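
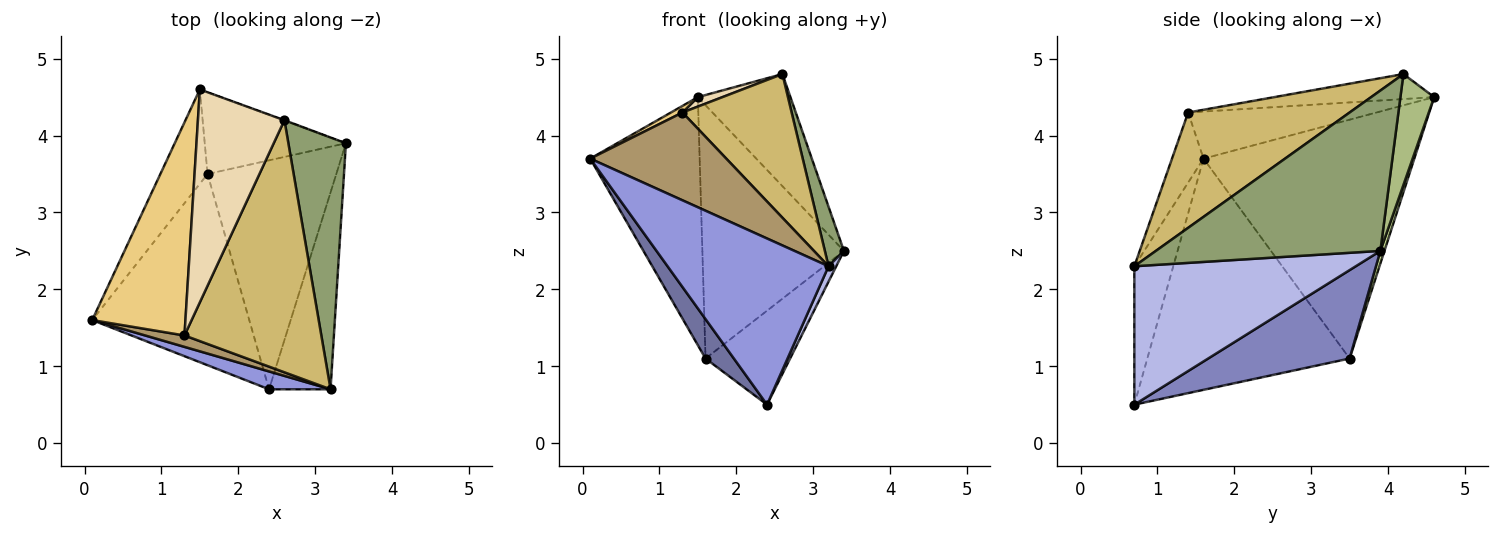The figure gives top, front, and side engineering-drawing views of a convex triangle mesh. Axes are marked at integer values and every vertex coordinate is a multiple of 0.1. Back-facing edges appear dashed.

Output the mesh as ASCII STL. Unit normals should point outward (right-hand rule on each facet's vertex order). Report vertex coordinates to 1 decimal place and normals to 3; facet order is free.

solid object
 facet normal -0.822 -0.115 -0.558
  outer loop
   vertex 1.6 3.5 1.1
   vertex 2.4 0.7 0.5
   vertex 0.1 1.6 3.7
  endloop
 endfacet
 facet normal 0.536 0.321 -0.781
  outer loop
   vertex 1.6 3.5 1.1
   vertex 3.4 3.9 2.5
   vertex 2.4 0.7 0.5
  endloop
 endfacet
 facet normal -0.234 -0.967 0.104
  outer loop
   vertex 3.2 0.7 2.3
   vertex 0.1 1.6 3.7
   vertex 2.4 0.7 0.5
  endloop
 endfacet
 facet normal 0.913 -0.032 -0.406
  outer loop
   vertex 3.2 0.7 2.3
   vertex 2.4 0.7 0.5
   vertex 3.4 3.9 2.5
  endloop
 endfacet
 facet normal 0.938 -0.080 0.337
  outer loop
   vertex 3.2 0.7 2.3
   vertex 3.4 3.9 2.5
   vertex 2.6 4.2 4.8
  endloop
 endfacet
 facet normal 0.343 0.939 -0.003
  outer loop
   vertex 1.5 4.6 4.5
   vertex 2.6 4.2 4.8
   vertex 3.4 3.9 2.5
  endloop
 endfacet
 facet normal 0.027 0.951 -0.307
  outer loop
   vertex 1.5 4.6 4.5
   vertex 3.4 3.9 2.5
   vertex 1.6 3.5 1.1
  endloop
 endfacet
 facet normal -0.874 0.454 -0.173
  outer loop
   vertex 1.5 4.6 4.5
   vertex 1.6 3.5 1.1
   vertex 0.1 1.6 3.7
  endloop
 endfacet
 facet normal -0.224 -0.966 0.126
  outer loop
   vertex 1.3 1.4 4.3
   vertex 0.1 1.6 3.7
   vertex 3.2 0.7 2.3
  endloop
 endfacet
 facet normal 0.591 -0.399 0.701
  outer loop
   vertex 1.3 1.4 4.3
   vertex 3.2 0.7 2.3
   vertex 2.6 4.2 4.8
  endloop
 endfacet
 facet normal -0.451 -0.028 0.892
  outer loop
   vertex 1.3 1.4 4.3
   vertex 1.5 4.6 4.5
   vertex 0.1 1.6 3.7
  endloop
 endfacet
 facet normal -0.277 -0.043 0.960
  outer loop
   vertex 1.3 1.4 4.3
   vertex 2.6 4.2 4.8
   vertex 1.5 4.6 4.5
  endloop
 endfacet
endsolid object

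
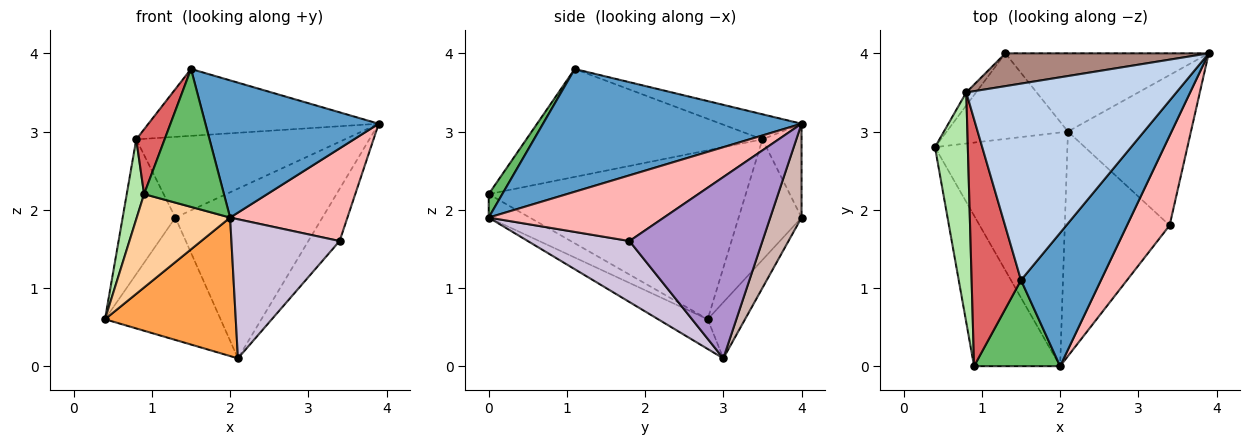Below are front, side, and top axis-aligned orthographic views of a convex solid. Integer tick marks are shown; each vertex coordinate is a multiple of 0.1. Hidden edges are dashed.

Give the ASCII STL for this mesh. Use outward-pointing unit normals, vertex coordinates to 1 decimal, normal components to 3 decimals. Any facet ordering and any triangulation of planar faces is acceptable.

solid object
 facet normal 0.731 -0.490 0.476
  outer loop
   vertex 1.5 1.1 3.8
   vertex 2.0 0.0 1.9
   vertex 3.9 4.0 3.1
  endloop
 endfacet
 facet normal -0.112 0.320 0.941
  outer loop
   vertex 0.8 3.5 2.9
   vertex 1.5 1.1 3.8
   vertex 3.9 4.0 3.1
  endloop
 endfacet
 facet normal -0.190 -0.501 -0.845
  outer loop
   vertex 2.1 3.0 0.1
   vertex 2.0 0.0 1.9
   vertex 0.4 2.8 0.6
  endloop
 endfacet
 facet normal -0.226 -0.513 -0.828
  outer loop
   vertex 0.9 0.0 2.2
   vertex 0.4 2.8 0.6
   vertex 2.0 0.0 1.9
  endloop
 endfacet
 facet normal 0.143 -0.840 0.524
  outer loop
   vertex 0.9 0.0 2.2
   vertex 2.0 0.0 1.9
   vertex 1.5 1.1 3.8
  endloop
 endfacet
 facet normal -0.979 -0.066 0.190
  outer loop
   vertex 0.9 0.0 2.2
   vertex 0.8 3.5 2.9
   vertex 0.4 2.8 0.6
  endloop
 endfacet
 facet normal -0.904 -0.109 0.414
  outer loop
   vertex 0.9 0.0 2.2
   vertex 1.5 1.1 3.8
   vertex 0.8 3.5 2.9
  endloop
 endfacet
 facet normal 0.731 -0.490 0.475
  outer loop
   vertex 3.4 1.8 1.6
   vertex 3.9 4.0 3.1
   vertex 2.0 0.0 1.9
  endloop
 endfacet
 facet normal 0.812 0.191 -0.551
  outer loop
   vertex 3.4 1.8 1.6
   vertex 2.1 3.0 0.1
   vertex 3.9 4.0 3.1
  endloop
 endfacet
 facet normal 0.444 -0.472 -0.762
  outer loop
   vertex 3.4 1.8 1.6
   vertex 2.0 0.0 1.9
   vertex 2.1 3.0 0.1
  endloop
 endfacet
 facet normal -0.171 0.913 0.371
  outer loop
   vertex 1.3 4.0 1.9
   vertex 0.8 3.5 2.9
   vertex 3.9 4.0 3.1
  endloop
 endfacet
 facet normal 0.190 0.892 -0.411
  outer loop
   vertex 1.3 4.0 1.9
   vertex 3.9 4.0 3.1
   vertex 2.1 3.0 0.1
  endloop
 endfacet
 facet normal -0.765 0.641 -0.062
  outer loop
   vertex 1.3 4.0 1.9
   vertex 0.4 2.8 0.6
   vertex 0.8 3.5 2.9
  endloop
 endfacet
 facet normal -0.256 0.792 -0.554
  outer loop
   vertex 1.3 4.0 1.9
   vertex 2.1 3.0 0.1
   vertex 0.4 2.8 0.6
  endloop
 endfacet
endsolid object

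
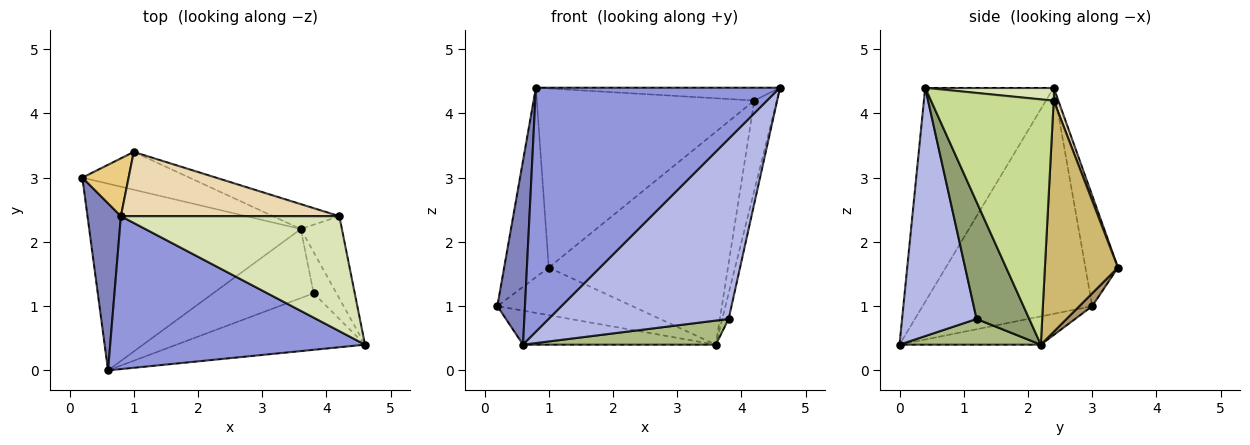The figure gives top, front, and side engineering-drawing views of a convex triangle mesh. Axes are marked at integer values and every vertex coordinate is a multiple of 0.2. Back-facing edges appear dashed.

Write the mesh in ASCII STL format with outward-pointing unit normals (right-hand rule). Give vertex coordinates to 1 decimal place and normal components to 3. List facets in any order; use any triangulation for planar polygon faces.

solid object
 facet normal -0.130 0.178 -0.975
  outer loop
   vertex 3.6 2.2 0.4
   vertex 0.6 0.0 0.4
   vertex 0.2 3.0 1.0
  endloop
 endfacet
 facet normal -0.977 -0.159 0.144
  outer loop
   vertex 0.8 2.4 4.4
   vertex 0.2 3.0 1.0
   vertex 0.6 0.0 0.4
  endloop
 endfacet
 facet normal -0.407 -0.774 0.485
  outer loop
   vertex 0.8 2.4 4.4
   vertex 0.6 0.0 0.4
   vertex 4.6 0.4 4.4
  endloop
 endfacet
 facet normal 0.368 -0.887 -0.279
  outer loop
   vertex 3.8 1.2 0.8
   vertex 4.6 0.4 4.4
   vertex 0.6 0.0 0.4
  endloop
 endfacet
 facet normal 0.975 0.119 -0.190
  outer loop
   vertex 3.8 1.2 0.8
   vertex 3.6 2.2 0.4
   vertex 4.6 0.4 4.4
  endloop
 endfacet
 facet normal 0.235 -0.320 -0.918
  outer loop
   vertex 3.8 1.2 0.8
   vertex 0.6 0.0 0.4
   vertex 3.6 2.2 0.4
  endloop
 endfacet
 facet normal 0.971 0.178 -0.163
  outer loop
   vertex 4.2 2.4 4.2
   vertex 4.6 0.4 4.4
   vertex 3.6 2.2 0.4
  endloop
 endfacet
 facet normal 0.058 0.111 0.992
  outer loop
   vertex 4.2 2.4 4.2
   vertex 0.8 2.4 4.4
   vertex 4.6 0.4 4.4
  endloop
 endfacet
 facet normal 0.074 0.781 -0.620
  outer loop
   vertex 1.0 3.4 1.6
   vertex 3.6 2.2 0.4
   vertex 0.2 3.0 1.0
  endloop
 endfacet
 facet normal 0.375 0.921 -0.108
  outer loop
   vertex 1.0 3.4 1.6
   vertex 4.2 2.4 4.2
   vertex 3.6 2.2 0.4
  endloop
 endfacet
 facet normal -0.572 0.785 0.239
  outer loop
   vertex 1.0 3.4 1.6
   vertex 0.2 3.0 1.0
   vertex 0.8 2.4 4.4
  endloop
 endfacet
 facet normal 0.020 0.941 0.338
  outer loop
   vertex 1.0 3.4 1.6
   vertex 0.8 2.4 4.4
   vertex 4.2 2.4 4.2
  endloop
 endfacet
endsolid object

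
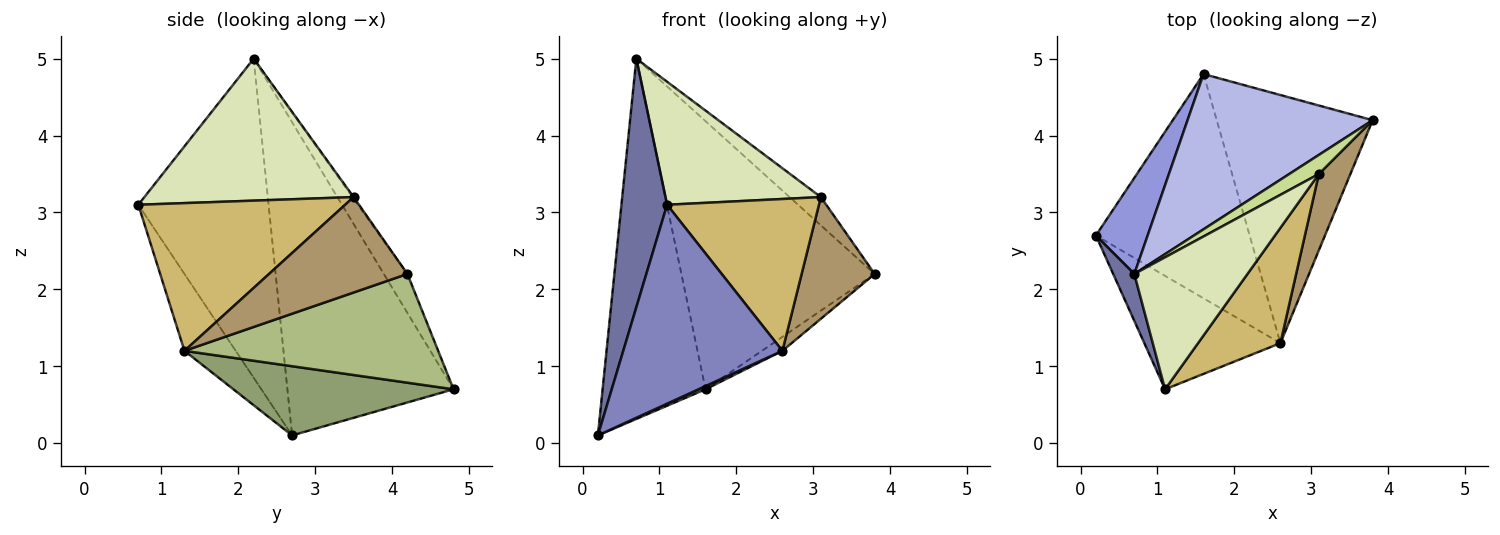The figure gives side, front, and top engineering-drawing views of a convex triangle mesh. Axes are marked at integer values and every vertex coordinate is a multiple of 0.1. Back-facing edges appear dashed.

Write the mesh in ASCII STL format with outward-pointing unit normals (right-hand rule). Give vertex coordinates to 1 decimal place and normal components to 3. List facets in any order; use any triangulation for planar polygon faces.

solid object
 facet normal -0.942 -0.330 0.062
  outer loop
   vertex 0.7 2.2 5.0
   vertex 0.2 2.7 0.1
   vertex 1.1 0.7 3.1
  endloop
 endfacet
 facet normal -0.269 -0.837 -0.477
  outer loop
   vertex 2.6 1.3 1.2
   vertex 1.1 0.7 3.1
   vertex 0.2 2.7 0.1
  endloop
 endfacet
 facet normal -0.842 0.521 0.139
  outer loop
   vertex 1.6 4.8 0.7
   vertex 0.2 2.7 0.1
   vertex 0.7 2.2 5.0
  endloop
 endfacet
 facet normal -0.105 0.861 0.498
  outer loop
   vertex 1.6 4.8 0.7
   vertex 0.7 2.2 5.0
   vertex 3.8 4.2 2.2
  endloop
 endfacet
 facet normal 0.410 -0.013 -0.912
  outer loop
   vertex 1.6 4.8 0.7
   vertex 2.6 1.3 1.2
   vertex 0.2 2.7 0.1
  endloop
 endfacet
 facet normal 0.571 0.046 -0.819
  outer loop
   vertex 1.6 4.8 0.7
   vertex 3.8 4.2 2.2
   vertex 2.6 1.3 1.2
  endloop
 endfacet
 facet normal -0.029 0.828 0.559
  outer loop
   vertex 3.1 3.5 3.2
   vertex 3.8 4.2 2.2
   vertex 0.7 2.2 5.0
  endloop
 endfacet
 facet normal 0.676 -0.502 0.539
  outer loop
   vertex 3.1 3.5 3.2
   vertex 0.7 2.2 5.0
   vertex 1.1 0.7 3.1
  endloop
 endfacet
 facet normal 0.849 -0.448 0.281
  outer loop
   vertex 3.1 3.5 3.2
   vertex 2.6 1.3 1.2
   vertex 3.8 4.2 2.2
  endloop
 endfacet
 facet normal 0.735 -0.540 0.410
  outer loop
   vertex 3.1 3.5 3.2
   vertex 1.1 0.7 3.1
   vertex 2.6 1.3 1.2
  endloop
 endfacet
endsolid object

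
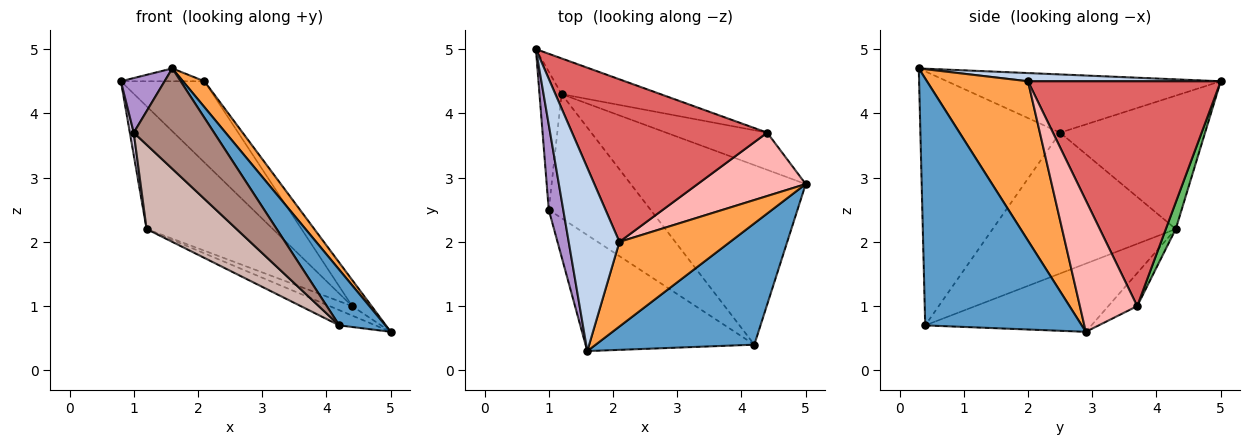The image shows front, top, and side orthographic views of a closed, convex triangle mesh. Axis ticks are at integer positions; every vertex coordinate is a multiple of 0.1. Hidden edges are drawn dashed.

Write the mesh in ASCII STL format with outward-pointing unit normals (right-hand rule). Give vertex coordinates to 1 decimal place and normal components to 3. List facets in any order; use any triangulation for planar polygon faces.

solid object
 facet normal 0.817 -0.240 0.525
  outer loop
   vertex 4.2 0.4 0.7
   vertex 5.0 2.9 0.6
   vertex 1.6 0.3 4.7
  endloop
 endfacet
 facet normal 0.159 0.069 0.985
  outer loop
   vertex 2.1 2.0 4.5
   vertex 0.8 5.0 4.5
   vertex 1.6 0.3 4.7
  endloop
 endfacet
 facet normal 0.809 -0.172 0.562
  outer loop
   vertex 2.1 2.0 4.5
   vertex 1.6 0.3 4.7
   vertex 5.0 2.9 0.6
  endloop
 endfacet
 facet normal -0.362 0.079 -0.929
  outer loop
   vertex 1.2 4.3 2.2
   vertex 5.0 2.9 0.6
   vertex 4.2 0.4 0.7
  endloop
 endfacet
 facet normal 0.075 0.958 -0.278
  outer loop
   vertex 4.4 3.7 1.0
   vertex 1.2 4.3 2.2
   vertex 0.8 5.0 4.5
  endloop
 endfacet
 facet normal -0.302 0.235 -0.924
  outer loop
   vertex 4.4 3.7 1.0
   vertex 5.0 2.9 0.6
   vertex 1.2 4.3 2.2
  endloop
 endfacet
 facet normal 0.718 0.311 0.623
  outer loop
   vertex 4.4 3.7 1.0
   vertex 0.8 5.0 4.5
   vertex 2.1 2.0 4.5
  endloop
 endfacet
 facet normal 0.747 0.253 0.614
  outer loop
   vertex 4.4 3.7 1.0
   vertex 2.1 2.0 4.5
   vertex 5.0 2.9 0.6
  endloop
 endfacet
 facet normal -0.959 -0.153 0.239
  outer loop
   vertex 1.0 2.5 3.7
   vertex 1.6 0.3 4.7
   vertex 0.8 5.0 4.5
  endloop
 endfacet
 facet normal -0.986 -0.027 -0.163
  outer loop
   vertex 1.0 2.5 3.7
   vertex 0.8 5.0 4.5
   vertex 1.2 4.3 2.2
  endloop
 endfacet
 facet normal -0.751 -0.432 -0.499
  outer loop
   vertex 1.0 2.5 3.7
   vertex 4.2 0.4 0.7
   vertex 1.6 0.3 4.7
  endloop
 endfacet
 facet normal -0.753 -0.370 -0.544
  outer loop
   vertex 1.0 2.5 3.7
   vertex 1.2 4.3 2.2
   vertex 4.2 0.4 0.7
  endloop
 endfacet
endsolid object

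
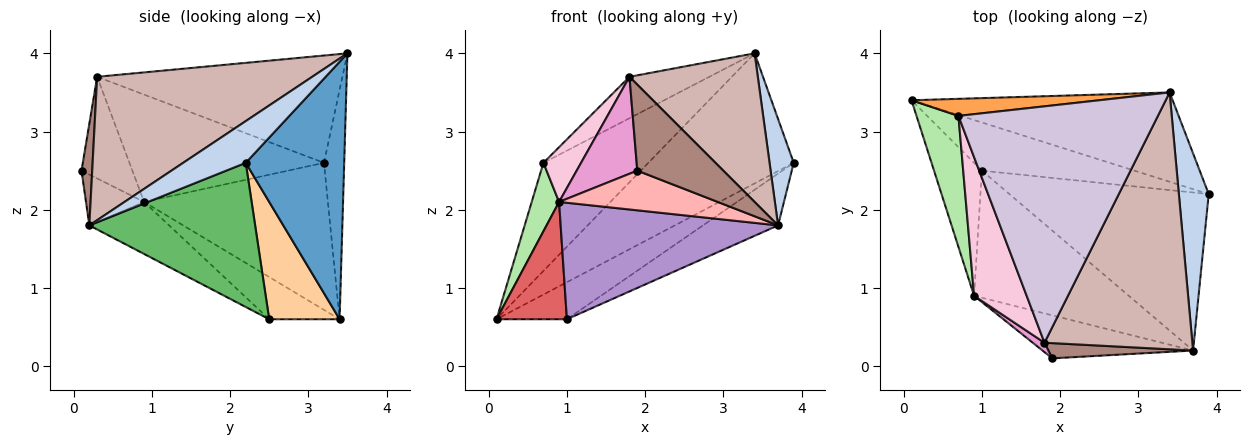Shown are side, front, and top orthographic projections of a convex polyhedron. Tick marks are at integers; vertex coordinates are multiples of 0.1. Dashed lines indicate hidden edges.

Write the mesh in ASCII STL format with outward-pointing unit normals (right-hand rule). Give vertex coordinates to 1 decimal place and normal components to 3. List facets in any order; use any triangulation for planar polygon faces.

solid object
 facet normal 0.487 0.720 -0.494
  outer loop
   vertex 3.4 3.5 4.0
   vertex 3.9 2.2 2.6
   vertex 0.1 3.4 0.6
  endloop
 endfacet
 facet normal 0.776 -0.300 0.555
  outer loop
   vertex 3.7 0.2 1.8
   vertex 3.9 2.2 2.6
   vertex 3.4 3.5 4.0
  endloop
 endfacet
 facet normal -0.187 0.970 0.153
  outer loop
   vertex 0.7 3.2 2.6
   vertex 3.4 3.5 4.0
   vertex 0.1 3.4 0.6
  endloop
 endfacet
 facet normal 0.521 0.521 -0.677
  outer loop
   vertex 1.0 2.5 0.6
   vertex 0.1 3.4 0.6
   vertex 3.9 2.2 2.6
  endloop
 endfacet
 facet normal 0.567 0.257 -0.783
  outer loop
   vertex 1.0 2.5 0.6
   vertex 3.9 2.2 2.6
   vertex 3.7 0.2 1.8
  endloop
 endfacet
 facet normal -0.952 -0.142 0.271
  outer loop
   vertex 0.9 0.9 2.1
   vertex 0.7 3.2 2.6
   vertex 0.1 3.4 0.6
  endloop
 endfacet
 facet normal -0.552 -0.552 -0.625
  outer loop
   vertex 0.9 0.9 2.1
   vertex 0.1 3.4 0.6
   vertex 1.0 2.5 0.6
  endloop
 endfacet
 facet normal -0.241 -0.658 -0.714
  outer loop
   vertex 0.9 0.9 2.1
   vertex 3.7 0.2 1.8
   vertex 1.9 0.1 2.5
  endloop
 endfacet
 facet normal -0.241 -0.656 -0.716
  outer loop
   vertex 0.9 0.9 2.1
   vertex 1.0 2.5 0.6
   vertex 3.7 0.2 1.8
  endloop
 endfacet
 facet normal -0.468 0.153 0.870
  outer loop
   vertex 1.8 0.3 3.7
   vertex 3.4 3.5 4.0
   vertex 0.7 3.2 2.6
  endloop
 endfacet
 facet normal 0.122 -0.977 0.173
  outer loop
   vertex 1.8 0.3 3.7
   vertex 1.9 0.1 2.5
   vertex 3.7 0.2 1.8
  endloop
 endfacet
 facet normal 0.643 -0.384 0.663
  outer loop
   vertex 1.8 0.3 3.7
   vertex 3.7 0.2 1.8
   vertex 3.4 3.5 4.0
  endloop
 endfacet
 facet normal -0.641 -0.764 0.074
  outer loop
   vertex 1.8 0.3 3.7
   vertex 0.9 0.9 2.1
   vertex 1.9 0.1 2.5
  endloop
 endfacet
 facet normal -0.885 -0.171 0.433
  outer loop
   vertex 1.8 0.3 3.7
   vertex 0.7 3.2 2.6
   vertex 0.9 0.9 2.1
  endloop
 endfacet
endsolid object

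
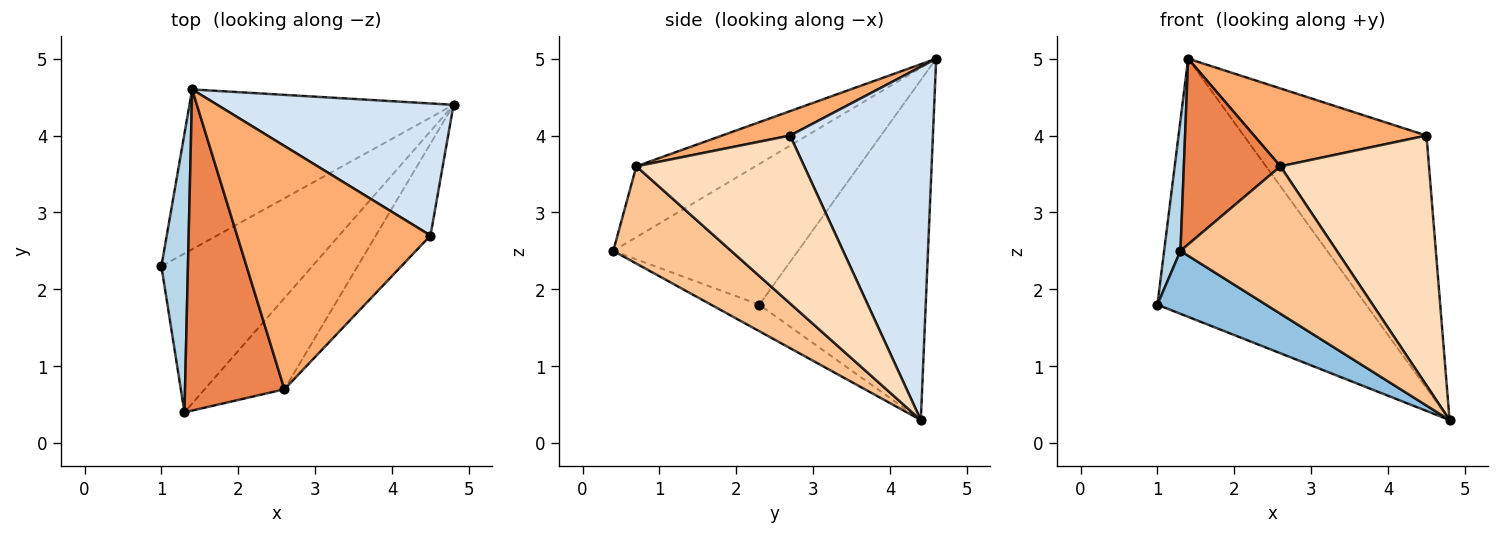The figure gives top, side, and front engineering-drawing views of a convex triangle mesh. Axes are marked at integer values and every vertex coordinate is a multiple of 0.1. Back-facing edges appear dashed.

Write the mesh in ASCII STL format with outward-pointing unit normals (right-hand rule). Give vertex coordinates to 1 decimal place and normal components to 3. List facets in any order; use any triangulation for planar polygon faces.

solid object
 facet normal -0.561 0.704 -0.436
  outer loop
   vertex 1.4 4.6 5.0
   vertex 4.8 4.4 0.3
   vertex 1.0 2.3 1.8
  endloop
 endfacet
 facet normal -0.161 -0.364 -0.918
  outer loop
   vertex 1.3 0.4 2.5
   vertex 1.0 2.3 1.8
   vertex 4.8 4.4 0.3
  endloop
 endfacet
 facet normal -0.979 -0.087 0.185
  outer loop
   vertex 1.3 0.4 2.5
   vertex 1.4 4.6 5.0
   vertex 1.0 2.3 1.8
  endloop
 endfacet
 facet normal 0.569 0.729 0.381
  outer loop
   vertex 4.5 2.7 4.0
   vertex 4.8 4.4 0.3
   vertex 1.4 4.6 5.0
  endloop
 endfacet
 facet normal -0.525 -0.426 0.737
  outer loop
   vertex 2.6 0.7 3.6
   vertex 1.4 4.6 5.0
   vertex 1.3 0.4 2.5
  endloop
 endfacet
 facet normal 0.120 -0.303 0.946
  outer loop
   vertex 2.6 0.7 3.6
   vertex 4.5 2.7 4.0
   vertex 1.4 4.6 5.0
  endloop
 endfacet
 facet normal 0.540 -0.716 -0.443
  outer loop
   vertex 2.6 0.7 3.6
   vertex 1.3 0.4 2.5
   vertex 4.8 4.4 0.3
  endloop
 endfacet
 facet normal 0.728 -0.644 -0.237
  outer loop
   vertex 2.6 0.7 3.6
   vertex 4.8 4.4 0.3
   vertex 4.5 2.7 4.0
  endloop
 endfacet
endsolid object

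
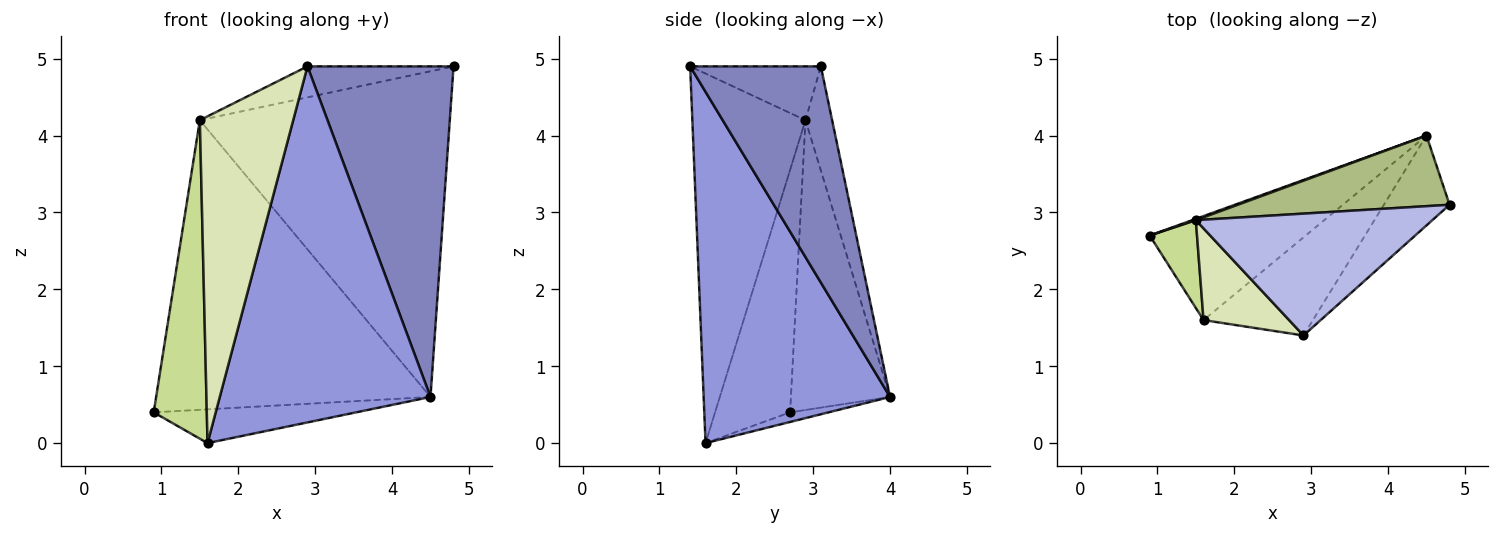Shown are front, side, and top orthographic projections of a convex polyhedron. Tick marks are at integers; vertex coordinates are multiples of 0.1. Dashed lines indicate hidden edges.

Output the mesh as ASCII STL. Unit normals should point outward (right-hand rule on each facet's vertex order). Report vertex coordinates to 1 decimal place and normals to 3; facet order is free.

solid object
 facet normal -0.058 0.308 -0.950
  outer loop
   vertex 4.5 4.0 0.6
   vertex 1.6 1.6 0.0
   vertex 0.9 2.7 0.4
  endloop
 endfacet
 facet normal 0.654 -0.730 -0.198
  outer loop
   vertex 4.5 4.0 0.6
   vertex 4.8 3.1 4.9
   vertex 2.9 1.4 4.9
  endloop
 endfacet
 facet normal 0.649 -0.734 -0.202
  outer loop
   vertex 4.5 4.0 0.6
   vertex 2.9 1.4 4.9
   vertex 1.6 1.6 0.0
  endloop
 endfacet
 facet normal -0.215 0.241 0.946
  outer loop
   vertex 1.5 2.9 4.2
   vertex 2.9 1.4 4.9
   vertex 4.8 3.1 4.9
  endloop
 endfacet
 facet normal -0.340 0.940 0.004
  outer loop
   vertex 1.5 2.9 4.2
   vertex 4.5 4.0 0.6
   vertex 0.9 2.7 0.4
  endloop
 endfacet
 facet normal -0.104 0.972 0.211
  outer loop
   vertex 1.5 2.9 4.2
   vertex 4.8 3.1 4.9
   vertex 4.5 4.0 0.6
  endloop
 endfacet
 facet normal -0.806 -0.570 0.157
  outer loop
   vertex 1.5 2.9 4.2
   vertex 0.9 2.7 0.4
   vertex 1.6 1.6 0.0
  endloop
 endfacet
 facet normal -0.759 -0.627 0.176
  outer loop
   vertex 1.5 2.9 4.2
   vertex 1.6 1.6 0.0
   vertex 2.9 1.4 4.9
  endloop
 endfacet
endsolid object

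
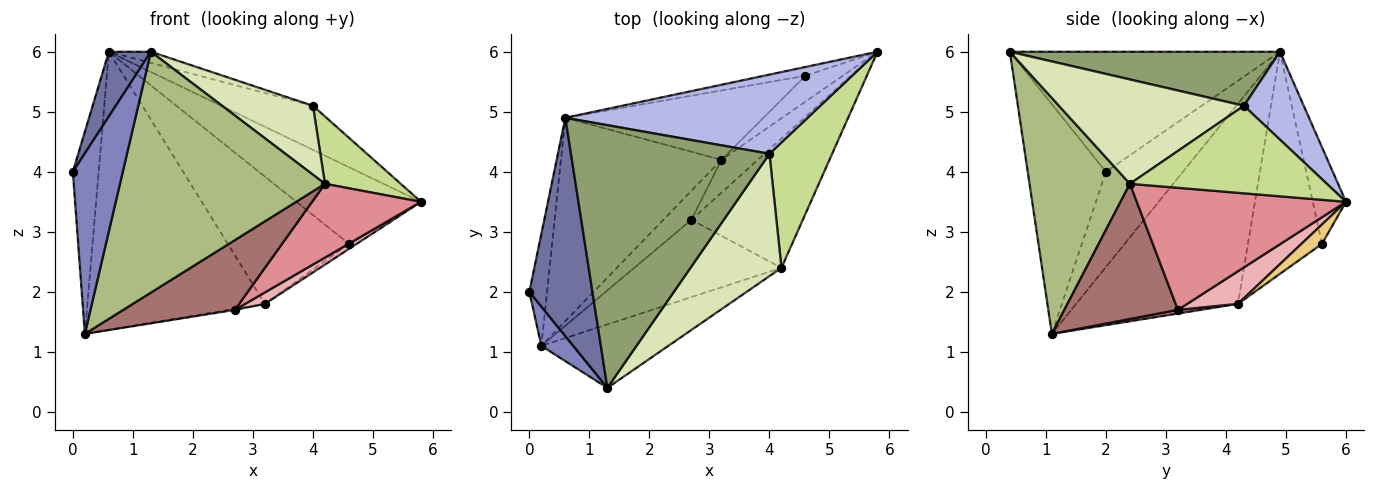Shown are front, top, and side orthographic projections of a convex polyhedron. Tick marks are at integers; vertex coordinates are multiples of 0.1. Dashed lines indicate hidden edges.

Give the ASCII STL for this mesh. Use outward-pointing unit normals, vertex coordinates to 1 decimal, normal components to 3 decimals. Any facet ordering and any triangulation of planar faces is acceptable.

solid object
 facet normal -0.877 -0.136 0.461
  outer loop
   vertex 0.6 4.9 6.0
   vertex 0.0 2.0 4.0
   vertex 1.3 0.4 6.0
  endloop
 endfacet
 facet normal -0.837 -0.535 0.116
  outer loop
   vertex 0.2 1.1 1.3
   vertex 1.3 0.4 6.0
   vertex 0.0 2.0 4.0
  endloop
 endfacet
 facet normal -0.934 0.313 -0.173
  outer loop
   vertex 0.2 1.1 1.3
   vertex 0.0 2.0 4.0
   vertex 0.6 4.9 6.0
  endloop
 endfacet
 facet normal 0.302 0.464 0.833
  outer loop
   vertex 4.0 4.3 5.1
   vertex 5.8 6.0 3.5
   vertex 0.6 4.9 6.0
  endloop
 endfacet
 facet normal 0.262 0.041 0.964
  outer loop
   vertex 4.0 4.3 5.1
   vertex 0.6 4.9 6.0
   vertex 1.3 0.4 6.0
  endloop
 endfacet
 facet normal 0.428 -0.874 -0.230
  outer loop
   vertex 4.2 2.4 3.8
   vertex 1.3 0.4 6.0
   vertex 0.2 1.1 1.3
  endloop
 endfacet
 facet normal 0.776 -0.299 0.556
  outer loop
   vertex 4.2 2.4 3.8
   vertex 5.8 6.0 3.5
   vertex 4.0 4.3 5.1
  endloop
 endfacet
 facet normal 0.707 -0.347 0.616
  outer loop
   vertex 4.2 2.4 3.8
   vertex 4.0 4.3 5.1
   vertex 1.3 0.4 6.0
  endloop
 endfacet
 facet normal -0.593 0.650 -0.475
  outer loop
   vertex 3.2 4.2 1.8
   vertex 0.2 1.1 1.3
   vertex 0.6 4.9 6.0
  endloop
 endfacet
 facet normal -0.256 0.960 -0.110
  outer loop
   vertex 4.6 5.6 2.8
   vertex 0.6 4.9 6.0
   vertex 5.8 6.0 3.5
  endloop
 endfacet
 facet normal 0.453 0.172 -0.875
  outer loop
   vertex 4.6 5.6 2.8
   vertex 5.8 6.0 3.5
   vertex 3.2 4.2 1.8
  endloop
 endfacet
 facet normal -0.473 0.774 -0.422
  outer loop
   vertex 4.6 5.6 2.8
   vertex 3.2 4.2 1.8
   vertex 0.6 4.9 6.0
  endloop
 endfacet
 facet normal 0.563 -0.554 -0.613
  outer loop
   vertex 2.7 3.2 1.7
   vertex 4.2 2.4 3.8
   vertex 0.2 1.1 1.3
  endloop
 endfacet
 facet normal 0.130 0.034 -0.991
  outer loop
   vertex 2.7 3.2 1.7
   vertex 0.2 1.1 1.3
   vertex 3.2 4.2 1.8
  endloop
 endfacet
 facet normal 0.689 -0.359 -0.629
  outer loop
   vertex 2.7 3.2 1.7
   vertex 5.8 6.0 3.5
   vertex 4.2 2.4 3.8
  endloop
 endfacet
 facet normal 0.645 -0.250 -0.722
  outer loop
   vertex 2.7 3.2 1.7
   vertex 3.2 4.2 1.8
   vertex 5.8 6.0 3.5
  endloop
 endfacet
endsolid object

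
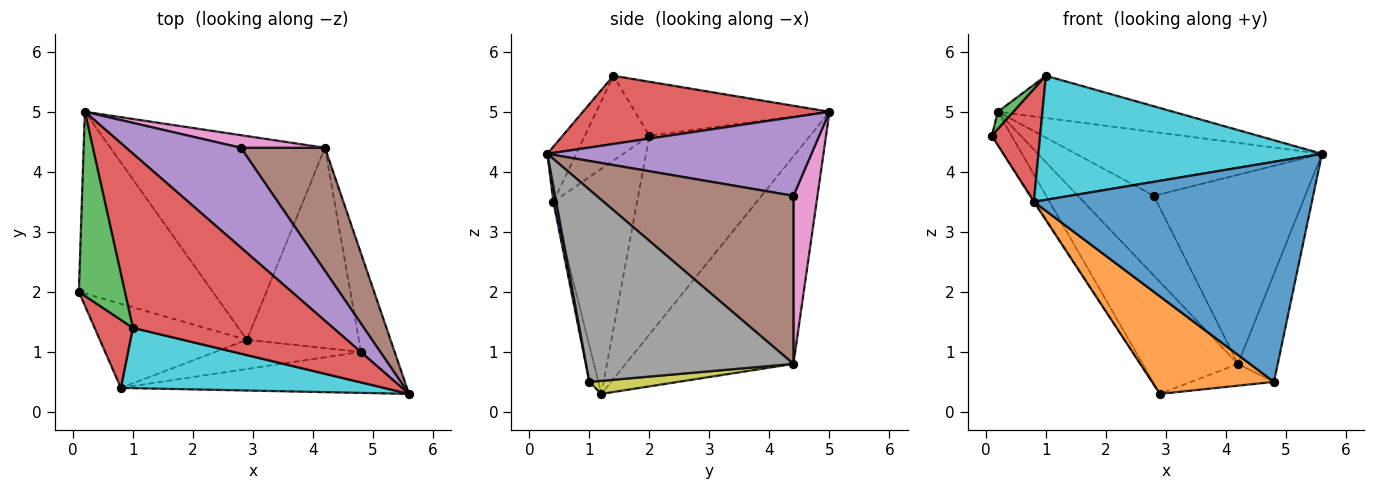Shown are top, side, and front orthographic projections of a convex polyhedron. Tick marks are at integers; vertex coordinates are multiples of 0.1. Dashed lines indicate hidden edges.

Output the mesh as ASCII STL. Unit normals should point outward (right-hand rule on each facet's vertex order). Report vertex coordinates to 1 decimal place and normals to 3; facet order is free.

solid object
 facet normal -0.825 0.102 -0.556
  outer loop
   vertex 2.9 1.2 0.3
   vertex 0.1 2.0 4.6
   vertex 0.2 5.0 5.0
  endloop
 endfacet
 facet normal -0.647 0.367 -0.668
  outer loop
   vertex 4.2 4.4 0.8
   vertex 2.9 1.2 0.3
   vertex 0.2 5.0 5.0
  endloop
 endfacet
 facet normal -0.760 -0.061 0.647
  outer loop
   vertex 1.0 1.4 5.6
   vertex 0.2 5.0 5.0
   vertex 0.1 2.0 4.6
  endloop
 endfacet
 facet normal 0.314 0.224 0.923
  outer loop
   vertex 1.0 1.4 5.6
   vertex 5.6 0.3 4.3
   vertex 0.2 5.0 5.0
  endloop
 endfacet
 facet normal 0.500 0.466 0.729
  outer loop
   vertex 2.8 4.4 3.6
   vertex 0.2 5.0 5.0
   vertex 5.6 0.3 4.3
  endloop
 endfacet
 facet normal 0.737 0.566 0.369
  outer loop
   vertex 2.8 4.4 3.6
   vertex 5.6 0.3 4.3
   vertex 4.2 4.4 0.8
  endloop
 endfacet
 facet normal 0.298 0.943 0.149
  outer loop
   vertex 2.8 4.4 3.6
   vertex 4.2 4.4 0.8
   vertex 0.2 5.0 5.0
  endloop
 endfacet
 facet normal 0.968 0.186 -0.170
  outer loop
   vertex 4.8 1.0 0.5
   vertex 4.2 4.4 0.8
   vertex 5.6 0.3 4.3
  endloop
 endfacet
 facet normal 0.115 0.107 -0.988
  outer loop
   vertex 4.8 1.0 0.5
   vertex 2.9 1.2 0.3
   vertex 4.2 4.4 0.8
  endloop
 endfacet
 facet normal -0.091 -0.896 0.435
  outer loop
   vertex 0.8 0.4 3.5
   vertex 5.6 0.3 4.3
   vertex 1.0 1.4 5.6
  endloop
 endfacet
 facet normal 0.010 -0.983 -0.183
  outer loop
   vertex 0.8 0.4 3.5
   vertex 4.8 1.0 0.5
   vertex 5.6 0.3 4.3
  endloop
 endfacet
 facet normal -0.071 -0.956 -0.285
  outer loop
   vertex 0.8 0.4 3.5
   vertex 2.9 1.2 0.3
   vertex 4.8 1.0 0.5
  endloop
 endfacet
 facet normal -0.837 0.010 -0.547
  outer loop
   vertex 0.8 0.4 3.5
   vertex 0.1 2.0 4.6
   vertex 2.9 1.2 0.3
  endloop
 endfacet
 facet normal -0.753 -0.563 0.340
  outer loop
   vertex 0.8 0.4 3.5
   vertex 1.0 1.4 5.6
   vertex 0.1 2.0 4.6
  endloop
 endfacet
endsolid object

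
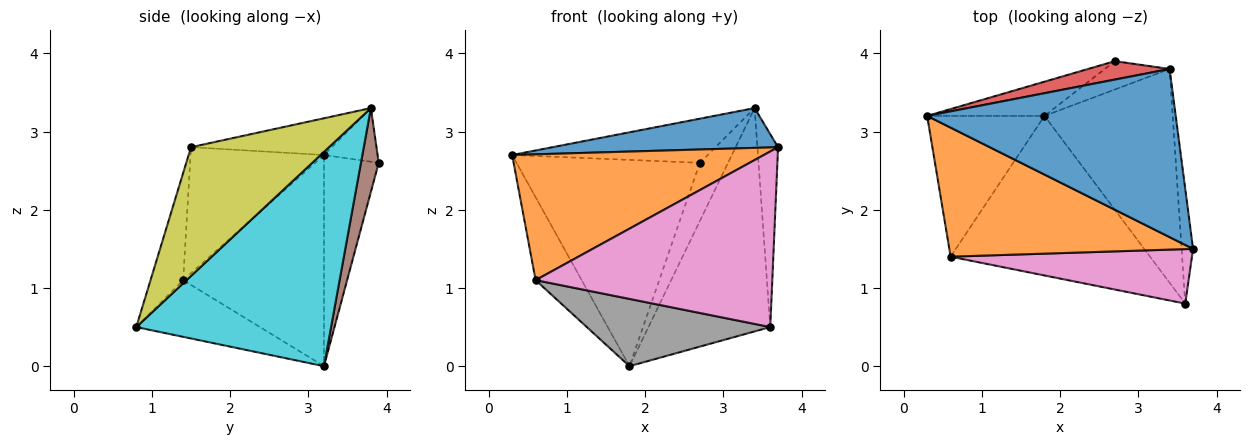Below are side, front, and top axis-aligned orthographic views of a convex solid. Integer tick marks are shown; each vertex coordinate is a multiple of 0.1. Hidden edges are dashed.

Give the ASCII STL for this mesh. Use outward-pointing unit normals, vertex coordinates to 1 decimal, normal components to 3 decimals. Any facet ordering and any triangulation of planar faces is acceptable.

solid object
 facet normal -0.142 -0.228 0.963
  outer loop
   vertex 3.4 3.8 3.3
   vertex 0.3 3.2 2.7
   vertex 3.7 1.5 2.8
  endloop
 endfacet
 facet normal -0.347 -0.655 0.671
  outer loop
   vertex 0.6 1.4 1.1
   vertex 3.7 1.5 2.8
   vertex 0.3 3.2 2.7
  endloop
 endfacet
 facet normal -0.840 0.275 -0.467
  outer loop
   vertex 0.6 1.4 1.1
   vertex 0.3 3.2 2.7
   vertex 1.8 3.2 0.0
  endloop
 endfacet
 facet normal -0.245 0.895 0.373
  outer loop
   vertex 2.7 3.9 2.6
   vertex 0.3 3.2 2.7
   vertex 3.4 3.8 3.3
  endloop
 endfacet
 facet normal -0.283 0.946 -0.157
  outer loop
   vertex 2.7 3.9 2.6
   vertex 1.8 3.2 0.0
   vertex 0.3 3.2 2.7
  endloop
 endfacet
 facet normal 0.493 0.782 -0.381
  outer loop
   vertex 2.7 3.9 2.6
   vertex 3.4 3.8 3.3
   vertex 1.8 3.2 0.0
  endloop
 endfacet
 facet normal -0.131 -0.947 0.294
  outer loop
   vertex 3.6 0.8 0.5
   vertex 3.7 1.5 2.8
   vertex 0.6 1.4 1.1
  endloop
 endfacet
 facet normal -0.253 -0.376 -0.891
  outer loop
   vertex 3.6 0.8 0.5
   vertex 0.6 1.4 1.1
   vertex 1.8 3.2 0.0
  endloop
 endfacet
 facet normal 0.985 0.148 -0.088
  outer loop
   vertex 3.6 0.8 0.5
   vertex 3.4 3.8 3.3
   vertex 3.7 1.5 2.8
  endloop
 endfacet
 facet normal 0.756 0.473 -0.453
  outer loop
   vertex 3.6 0.8 0.5
   vertex 1.8 3.2 0.0
   vertex 3.4 3.8 3.3
  endloop
 endfacet
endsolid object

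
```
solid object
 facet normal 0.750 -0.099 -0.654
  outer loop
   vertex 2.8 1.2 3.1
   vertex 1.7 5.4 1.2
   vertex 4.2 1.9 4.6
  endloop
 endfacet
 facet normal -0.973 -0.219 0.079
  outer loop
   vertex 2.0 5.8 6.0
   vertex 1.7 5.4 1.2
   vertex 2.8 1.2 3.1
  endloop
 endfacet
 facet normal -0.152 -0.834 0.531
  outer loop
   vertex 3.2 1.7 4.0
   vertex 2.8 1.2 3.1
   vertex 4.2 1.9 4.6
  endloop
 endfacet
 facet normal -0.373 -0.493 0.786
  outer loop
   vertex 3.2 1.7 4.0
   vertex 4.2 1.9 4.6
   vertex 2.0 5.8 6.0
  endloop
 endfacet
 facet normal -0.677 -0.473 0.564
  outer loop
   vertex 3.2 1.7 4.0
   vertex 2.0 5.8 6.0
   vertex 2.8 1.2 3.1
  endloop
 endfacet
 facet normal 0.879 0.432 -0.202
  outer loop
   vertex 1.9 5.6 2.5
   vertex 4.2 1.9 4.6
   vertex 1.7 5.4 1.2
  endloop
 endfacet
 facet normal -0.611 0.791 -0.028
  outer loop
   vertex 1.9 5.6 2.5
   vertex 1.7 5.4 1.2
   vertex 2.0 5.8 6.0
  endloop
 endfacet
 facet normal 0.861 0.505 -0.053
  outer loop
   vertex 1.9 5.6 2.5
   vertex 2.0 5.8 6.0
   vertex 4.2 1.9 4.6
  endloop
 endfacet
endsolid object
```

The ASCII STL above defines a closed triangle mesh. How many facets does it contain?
8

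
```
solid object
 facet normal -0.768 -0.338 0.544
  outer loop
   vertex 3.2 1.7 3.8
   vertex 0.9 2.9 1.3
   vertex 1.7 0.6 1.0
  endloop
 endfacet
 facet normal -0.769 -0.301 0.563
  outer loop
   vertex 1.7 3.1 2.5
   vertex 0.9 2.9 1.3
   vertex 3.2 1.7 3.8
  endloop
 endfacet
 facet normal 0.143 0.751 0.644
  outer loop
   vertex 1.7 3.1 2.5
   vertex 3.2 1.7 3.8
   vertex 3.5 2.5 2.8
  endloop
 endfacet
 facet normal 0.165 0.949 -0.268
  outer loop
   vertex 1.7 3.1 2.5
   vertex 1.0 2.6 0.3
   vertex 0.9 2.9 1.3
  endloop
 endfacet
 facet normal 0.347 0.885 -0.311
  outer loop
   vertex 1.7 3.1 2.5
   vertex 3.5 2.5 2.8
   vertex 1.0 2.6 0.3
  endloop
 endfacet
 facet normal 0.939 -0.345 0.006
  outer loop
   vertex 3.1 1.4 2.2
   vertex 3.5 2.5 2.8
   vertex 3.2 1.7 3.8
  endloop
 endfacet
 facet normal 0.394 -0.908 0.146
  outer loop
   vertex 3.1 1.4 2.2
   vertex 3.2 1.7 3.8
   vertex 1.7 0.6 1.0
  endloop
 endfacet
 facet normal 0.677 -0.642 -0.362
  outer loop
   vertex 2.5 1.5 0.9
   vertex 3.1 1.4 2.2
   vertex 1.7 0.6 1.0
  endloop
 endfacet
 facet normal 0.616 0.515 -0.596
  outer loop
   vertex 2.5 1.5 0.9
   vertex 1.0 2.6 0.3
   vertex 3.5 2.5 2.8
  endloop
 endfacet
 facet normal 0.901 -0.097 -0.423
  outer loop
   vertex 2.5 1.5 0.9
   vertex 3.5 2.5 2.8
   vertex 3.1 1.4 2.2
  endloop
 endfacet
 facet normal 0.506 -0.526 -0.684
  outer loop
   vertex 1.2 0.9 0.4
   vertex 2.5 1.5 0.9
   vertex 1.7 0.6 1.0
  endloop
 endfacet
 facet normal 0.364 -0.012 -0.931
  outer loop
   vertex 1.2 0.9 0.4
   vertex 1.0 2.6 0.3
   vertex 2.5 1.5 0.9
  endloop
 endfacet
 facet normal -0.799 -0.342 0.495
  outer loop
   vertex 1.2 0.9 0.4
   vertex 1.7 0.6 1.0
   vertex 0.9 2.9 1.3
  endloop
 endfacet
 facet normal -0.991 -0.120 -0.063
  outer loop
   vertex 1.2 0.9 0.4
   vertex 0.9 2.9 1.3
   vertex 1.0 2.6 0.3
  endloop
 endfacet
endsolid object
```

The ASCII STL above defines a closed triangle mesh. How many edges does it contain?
21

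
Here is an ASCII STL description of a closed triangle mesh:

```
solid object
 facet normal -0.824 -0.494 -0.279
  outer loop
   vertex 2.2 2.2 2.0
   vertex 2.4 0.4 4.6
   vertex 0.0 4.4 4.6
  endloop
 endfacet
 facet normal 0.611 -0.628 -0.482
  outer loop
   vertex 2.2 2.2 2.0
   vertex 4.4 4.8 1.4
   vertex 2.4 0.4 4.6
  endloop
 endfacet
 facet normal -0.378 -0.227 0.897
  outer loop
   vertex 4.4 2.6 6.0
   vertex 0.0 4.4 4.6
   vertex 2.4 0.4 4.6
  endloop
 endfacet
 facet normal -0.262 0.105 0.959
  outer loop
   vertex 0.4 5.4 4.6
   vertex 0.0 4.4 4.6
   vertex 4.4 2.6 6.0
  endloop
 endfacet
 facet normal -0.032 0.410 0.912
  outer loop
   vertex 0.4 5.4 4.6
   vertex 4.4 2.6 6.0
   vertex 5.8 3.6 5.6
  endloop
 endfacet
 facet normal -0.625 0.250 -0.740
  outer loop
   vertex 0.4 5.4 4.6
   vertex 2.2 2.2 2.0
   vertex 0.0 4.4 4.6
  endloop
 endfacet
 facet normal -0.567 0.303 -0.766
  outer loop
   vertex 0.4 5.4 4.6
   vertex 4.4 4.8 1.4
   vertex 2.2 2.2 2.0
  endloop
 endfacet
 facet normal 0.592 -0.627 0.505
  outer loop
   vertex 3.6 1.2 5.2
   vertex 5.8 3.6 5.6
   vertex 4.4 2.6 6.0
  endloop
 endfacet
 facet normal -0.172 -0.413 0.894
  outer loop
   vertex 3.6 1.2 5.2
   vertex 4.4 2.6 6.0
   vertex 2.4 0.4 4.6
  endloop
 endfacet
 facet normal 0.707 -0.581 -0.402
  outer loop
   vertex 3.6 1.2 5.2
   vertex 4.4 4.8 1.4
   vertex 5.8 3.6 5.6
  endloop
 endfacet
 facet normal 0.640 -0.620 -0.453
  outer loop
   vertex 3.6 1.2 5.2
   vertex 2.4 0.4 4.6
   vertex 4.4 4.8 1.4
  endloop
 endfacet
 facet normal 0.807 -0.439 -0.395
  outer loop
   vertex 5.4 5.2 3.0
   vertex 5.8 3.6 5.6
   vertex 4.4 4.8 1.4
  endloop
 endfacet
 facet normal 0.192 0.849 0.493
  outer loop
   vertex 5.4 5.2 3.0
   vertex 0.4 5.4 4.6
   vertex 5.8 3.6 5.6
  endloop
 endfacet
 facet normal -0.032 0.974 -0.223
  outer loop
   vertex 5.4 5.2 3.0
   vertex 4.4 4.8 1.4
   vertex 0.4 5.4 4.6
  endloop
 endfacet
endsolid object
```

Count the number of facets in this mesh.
14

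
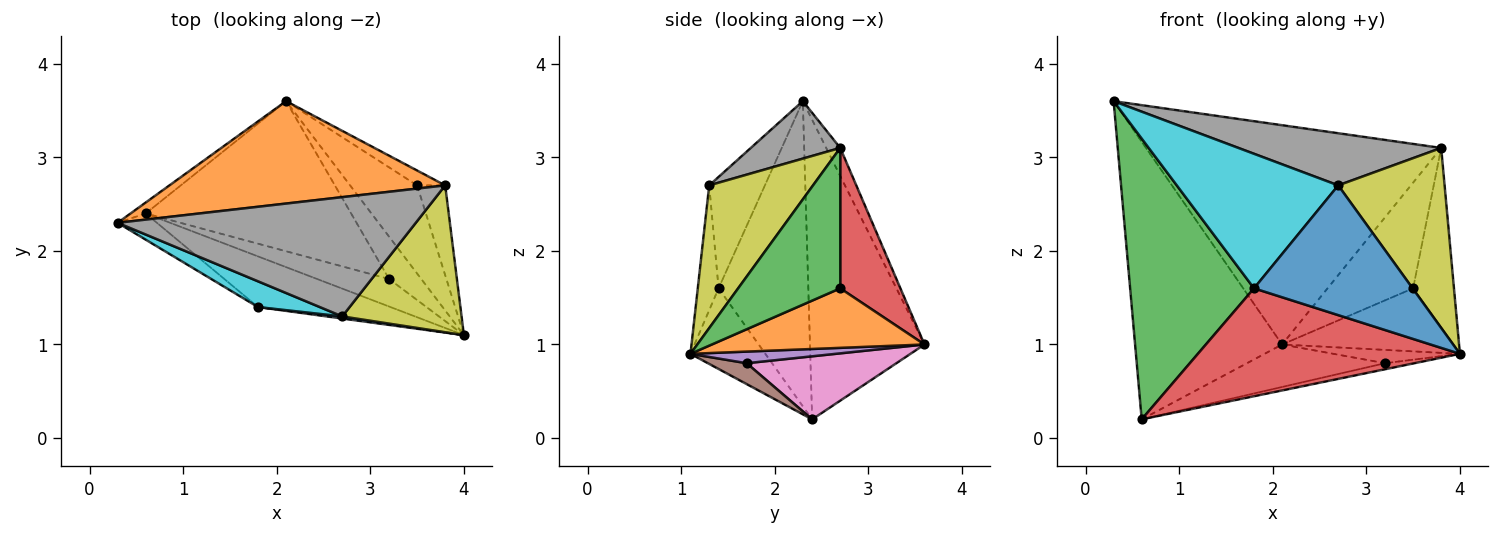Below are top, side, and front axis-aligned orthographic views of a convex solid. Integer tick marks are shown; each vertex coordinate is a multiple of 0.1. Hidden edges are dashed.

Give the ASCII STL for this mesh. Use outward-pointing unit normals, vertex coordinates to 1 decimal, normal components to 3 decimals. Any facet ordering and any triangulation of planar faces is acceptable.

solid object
 facet normal -0.614 0.788 -0.031
  outer loop
   vertex 0.6 2.4 0.2
   vertex 0.3 2.3 3.6
   vertex 2.1 3.6 1.0
  endloop
 endfacet
 facet normal -0.043 0.905 0.423
  outer loop
   vertex 3.8 2.7 3.1
   vertex 2.1 3.6 1.0
   vertex 0.3 2.3 3.6
  endloop
 endfacet
 facet normal -0.585 -0.808 -0.075
  outer loop
   vertex 1.8 1.4 1.6
   vertex 0.3 2.3 3.6
   vertex 0.6 2.4 0.2
  endloop
 endfacet
 facet normal -0.250 -0.876 -0.411
  outer loop
   vertex 1.8 1.4 1.6
   vertex 0.6 2.4 0.2
   vertex 4.0 1.1 0.9
  endloop
 endfacet
 facet normal 0.325 0.283 -0.902
  outer loop
   vertex 3.2 1.7 0.8
   vertex 2.1 3.6 1.0
   vertex 4.0 1.1 0.9
  endloop
 endfacet
 facet normal 0.273 0.207 -0.940
  outer loop
   vertex 3.2 1.7 0.8
   vertex 4.0 1.1 0.9
   vertex 0.6 2.4 0.2
  endloop
 endfacet
 facet normal 0.283 0.261 -0.923
  outer loop
   vertex 3.2 1.7 0.8
   vertex 0.6 2.4 0.2
   vertex 2.1 3.6 1.0
  endloop
 endfacet
 facet normal 0.174 -0.394 0.902
  outer loop
   vertex 2.7 1.3 2.7
   vertex 3.8 2.7 3.1
   vertex 0.3 2.3 3.6
  endloop
 endfacet
 facet normal 0.603 -0.618 0.504
  outer loop
   vertex 2.7 1.3 2.7
   vertex 4.0 1.1 0.9
   vertex 3.8 2.7 3.1
  endloop
 endfacet
 facet normal -0.321 -0.930 0.178
  outer loop
   vertex 2.7 1.3 2.7
   vertex 0.3 2.3 3.6
   vertex 1.8 1.4 1.6
  endloop
 endfacet
 facet normal -0.130 -0.991 0.016
  outer loop
   vertex 2.7 1.3 2.7
   vertex 1.8 1.4 1.6
   vertex 4.0 1.1 0.9
  endloop
 endfacet
 facet normal 0.586 0.471 -0.659
  outer loop
   vertex 3.5 2.7 1.6
   vertex 4.0 1.1 0.9
   vertex 2.1 3.6 1.0
  endloop
 endfacet
 facet normal 0.913 0.365 -0.183
  outer loop
   vertex 3.5 2.7 1.6
   vertex 3.8 2.7 3.1
   vertex 4.0 1.1 0.9
  endloop
 endfacet
 facet normal 0.571 0.813 -0.114
  outer loop
   vertex 3.5 2.7 1.6
   vertex 2.1 3.6 1.0
   vertex 3.8 2.7 3.1
  endloop
 endfacet
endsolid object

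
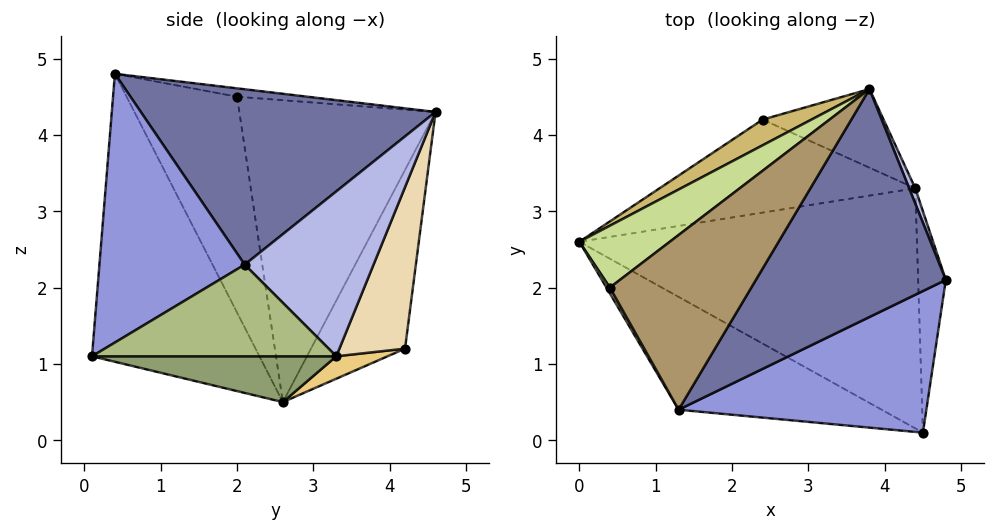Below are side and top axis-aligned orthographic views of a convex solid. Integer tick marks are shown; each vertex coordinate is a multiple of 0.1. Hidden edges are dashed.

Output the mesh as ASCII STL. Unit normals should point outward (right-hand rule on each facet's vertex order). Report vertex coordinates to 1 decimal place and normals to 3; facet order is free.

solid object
 facet normal 0.647 -0.302 0.700
  outer loop
   vertex 1.3 0.4 4.8
   vertex 4.8 2.1 2.3
   vertex 3.8 4.6 4.3
  endloop
 endfacet
 facet normal -0.431 -0.849 -0.304
  outer loop
   vertex 4.5 0.1 1.1
   vertex 1.3 0.4 4.8
   vertex 0.0 2.6 0.5
  endloop
 endfacet
 facet normal 0.653 -0.459 0.602
  outer loop
   vertex 4.5 0.1 1.1
   vertex 4.8 2.1 2.3
   vertex 1.3 0.4 4.8
  endloop
 endfacet
 facet normal 0.937 0.347 0.035
  outer loop
   vertex 4.4 3.3 1.1
   vertex 3.8 4.6 4.3
   vertex 4.8 2.1 2.3
  endloop
 endfacet
 facet normal 0.134 0.004 -0.991
  outer loop
   vertex 4.4 3.3 1.1
   vertex 4.5 0.1 1.1
   vertex 0.0 2.6 0.5
  endloop
 endfacet
 facet normal 0.957 0.030 -0.289
  outer loop
   vertex 4.4 3.3 1.1
   vertex 4.8 2.1 2.3
   vertex 4.5 0.1 1.1
  endloop
 endfacet
 facet normal -0.591 0.787 0.177
  outer loop
   vertex 0.4 2.0 4.5
   vertex 3.8 4.6 4.3
   vertex 0.0 2.6 0.5
  endloop
 endfacet
 facet normal -0.873 -0.488 0.014
  outer loop
   vertex 0.4 2.0 4.5
   vertex 0.0 2.6 0.5
   vertex 1.3 0.4 4.8
  endloop
 endfacet
 facet normal -0.058 0.152 0.987
  outer loop
   vertex 0.4 2.0 4.5
   vertex 1.3 0.4 4.8
   vertex 3.8 4.6 4.3
  endloop
 endfacet
 facet normal -0.579 0.800 0.158
  outer loop
   vertex 2.4 4.2 1.2
   vertex 0.0 2.6 0.5
   vertex 3.8 4.6 4.3
  endloop
 endfacet
 facet normal 0.084 0.292 -0.953
  outer loop
   vertex 2.4 4.2 1.2
   vertex 4.4 3.3 1.1
   vertex 0.0 2.6 0.5
  endloop
 endfacet
 facet normal 0.381 0.879 -0.286
  outer loop
   vertex 2.4 4.2 1.2
   vertex 3.8 4.6 4.3
   vertex 4.4 3.3 1.1
  endloop
 endfacet
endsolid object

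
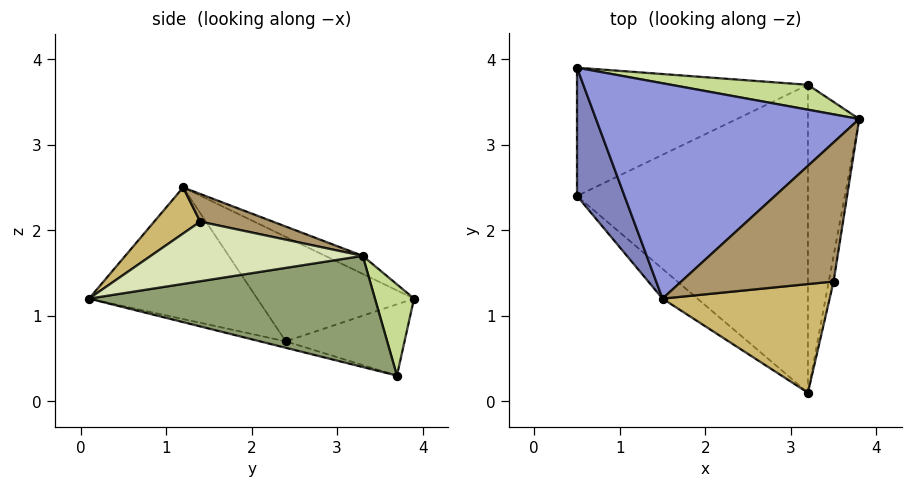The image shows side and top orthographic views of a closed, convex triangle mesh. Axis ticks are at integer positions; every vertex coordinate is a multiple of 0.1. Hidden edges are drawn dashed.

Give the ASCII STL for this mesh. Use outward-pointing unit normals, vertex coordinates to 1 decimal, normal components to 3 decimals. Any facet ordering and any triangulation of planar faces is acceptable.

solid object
 facet normal -0.622 -0.766 -0.165
  outer loop
   vertex 1.5 1.2 2.5
   vertex 0.5 2.4 0.7
   vertex 3.2 0.1 1.2
  endloop
 endfacet
 facet normal -0.902 -0.137 0.410
  outer loop
   vertex 0.5 3.9 1.2
   vertex 0.5 2.4 0.7
   vertex 1.5 1.2 2.5
  endloop
 endfacet
 facet normal -0.062 0.414 0.908
  outer loop
   vertex 0.5 3.9 1.2
   vertex 1.5 1.2 2.5
   vertex 3.8 3.3 1.7
  endloop
 endfacet
 facet normal -0.027 -0.242 -0.970
  outer loop
   vertex 3.2 3.7 0.3
   vertex 3.2 0.1 1.2
   vertex 0.5 2.4 0.7
  endloop
 endfacet
 facet normal 0.903 -0.104 -0.417
  outer loop
   vertex 3.2 3.7 0.3
   vertex 3.8 3.3 1.7
   vertex 3.2 0.1 1.2
  endloop
 endfacet
 facet normal -0.281 0.303 -0.910
  outer loop
   vertex 3.2 3.7 0.3
   vertex 0.5 2.4 0.7
   vertex 0.5 3.9 1.2
  endloop
 endfacet
 facet normal 0.143 0.966 0.215
  outer loop
   vertex 3.2 3.7 0.3
   vertex 0.5 3.9 1.2
   vertex 3.8 3.3 1.7
  endloop
 endfacet
 facet normal 0.982 -0.172 -0.079
  outer loop
   vertex 3.5 1.4 2.1
   vertex 3.2 0.1 1.2
   vertex 3.8 3.3 1.7
  endloop
 endfacet
 facet normal 0.176 0.176 0.968
  outer loop
   vertex 3.5 1.4 2.1
   vertex 3.8 3.3 1.7
   vertex 1.5 1.2 2.5
  endloop
 endfacet
 facet normal 0.215 -0.589 0.779
  outer loop
   vertex 3.5 1.4 2.1
   vertex 1.5 1.2 2.5
   vertex 3.2 0.1 1.2
  endloop
 endfacet
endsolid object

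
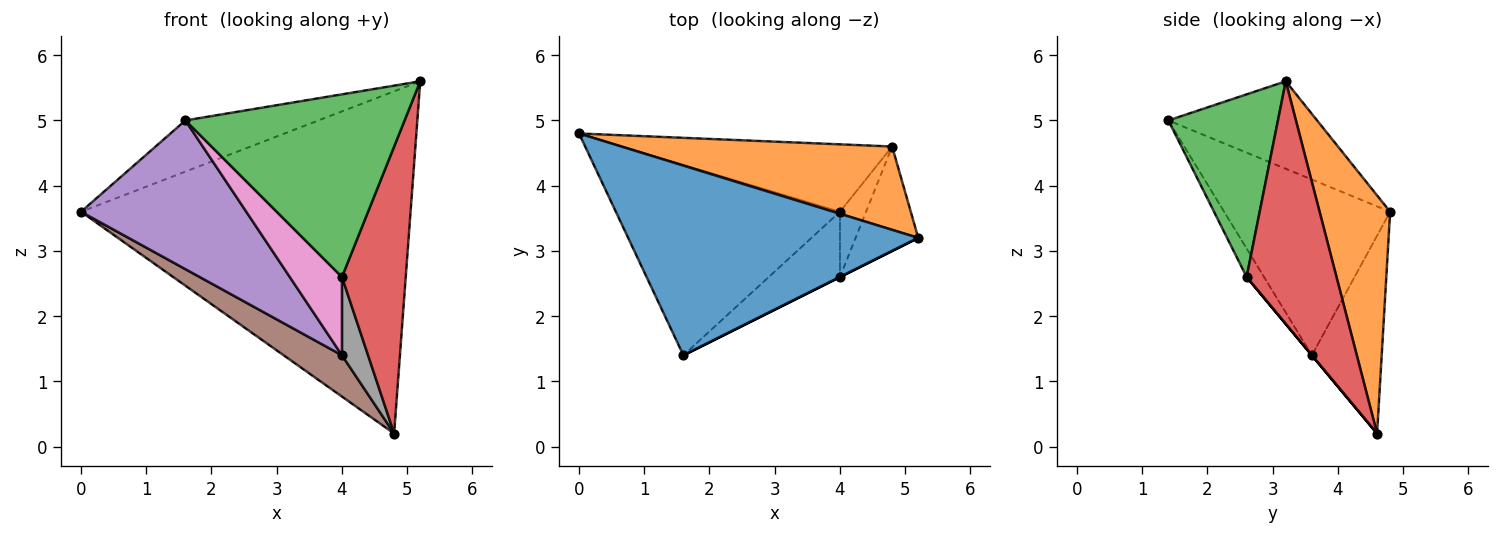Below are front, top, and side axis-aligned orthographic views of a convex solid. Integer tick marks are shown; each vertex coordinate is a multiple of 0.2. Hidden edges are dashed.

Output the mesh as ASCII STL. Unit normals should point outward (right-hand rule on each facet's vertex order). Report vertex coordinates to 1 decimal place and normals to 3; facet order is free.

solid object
 facet normal -0.280 0.250 0.927
  outer loop
   vertex 1.6 1.4 5.0
   vertex 5.2 3.2 5.6
   vertex 0.0 4.8 3.6
  endloop
 endfacet
 facet normal 0.204 0.951 0.232
  outer loop
   vertex 4.8 4.6 0.2
   vertex 0.0 4.8 3.6
   vertex 5.2 3.2 5.6
  endloop
 endfacet
 facet normal 0.447 -0.894 0.000
  outer loop
   vertex 4.0 2.6 2.6
   vertex 5.2 3.2 5.6
   vertex 1.6 1.4 5.0
  endloop
 endfacet
 facet normal 0.798 -0.566 -0.206
  outer loop
   vertex 4.0 2.6 2.6
   vertex 4.8 4.6 0.2
   vertex 5.2 3.2 5.6
  endloop
 endfacet
 facet normal -0.526 -0.523 -0.670
  outer loop
   vertex 4.0 3.6 1.4
   vertex 1.6 1.4 5.0
   vertex 0.0 4.8 3.6
  endloop
 endfacet
 facet normal -0.530 -0.443 -0.723
  outer loop
   vertex 4.0 3.6 1.4
   vertex 0.0 4.8 3.6
   vertex 4.8 4.6 0.2
  endloop
 endfacet
 facet normal -0.248 -0.744 -0.620
  outer loop
   vertex 4.0 3.6 1.4
   vertex 4.0 2.6 2.6
   vertex 1.6 1.4 5.0
  endloop
 endfacet
 facet normal 0.000 -0.768 -0.640
  outer loop
   vertex 4.0 3.6 1.4
   vertex 4.8 4.6 0.2
   vertex 4.0 2.6 2.6
  endloop
 endfacet
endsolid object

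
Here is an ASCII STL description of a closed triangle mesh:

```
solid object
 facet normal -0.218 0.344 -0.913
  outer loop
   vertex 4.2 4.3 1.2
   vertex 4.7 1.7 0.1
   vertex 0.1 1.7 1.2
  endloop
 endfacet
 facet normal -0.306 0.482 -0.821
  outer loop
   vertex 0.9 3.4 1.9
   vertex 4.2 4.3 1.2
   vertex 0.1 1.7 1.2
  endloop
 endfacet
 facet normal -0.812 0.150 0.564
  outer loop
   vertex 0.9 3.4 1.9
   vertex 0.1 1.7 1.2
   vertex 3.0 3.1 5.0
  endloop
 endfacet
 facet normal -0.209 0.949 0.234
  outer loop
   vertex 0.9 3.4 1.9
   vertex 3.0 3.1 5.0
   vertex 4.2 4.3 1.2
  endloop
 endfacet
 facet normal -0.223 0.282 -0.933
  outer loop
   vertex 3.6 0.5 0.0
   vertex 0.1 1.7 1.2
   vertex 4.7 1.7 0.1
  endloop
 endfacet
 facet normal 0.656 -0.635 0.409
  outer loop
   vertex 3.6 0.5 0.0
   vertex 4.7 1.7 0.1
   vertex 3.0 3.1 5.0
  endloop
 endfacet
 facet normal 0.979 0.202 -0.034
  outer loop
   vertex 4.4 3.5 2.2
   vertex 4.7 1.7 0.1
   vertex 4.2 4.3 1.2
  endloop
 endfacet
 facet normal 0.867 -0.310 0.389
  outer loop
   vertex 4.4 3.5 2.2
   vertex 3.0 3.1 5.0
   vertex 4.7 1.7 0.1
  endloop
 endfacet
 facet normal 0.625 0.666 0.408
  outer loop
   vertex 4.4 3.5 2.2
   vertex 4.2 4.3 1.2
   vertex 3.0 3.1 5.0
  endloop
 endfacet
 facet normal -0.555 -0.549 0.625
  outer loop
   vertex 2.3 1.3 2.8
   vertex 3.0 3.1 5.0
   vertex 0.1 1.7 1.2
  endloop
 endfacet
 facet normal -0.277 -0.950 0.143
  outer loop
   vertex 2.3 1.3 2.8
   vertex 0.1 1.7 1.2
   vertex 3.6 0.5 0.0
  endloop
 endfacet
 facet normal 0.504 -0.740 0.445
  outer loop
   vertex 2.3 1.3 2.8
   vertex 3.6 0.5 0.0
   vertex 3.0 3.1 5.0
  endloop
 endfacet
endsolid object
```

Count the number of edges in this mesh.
18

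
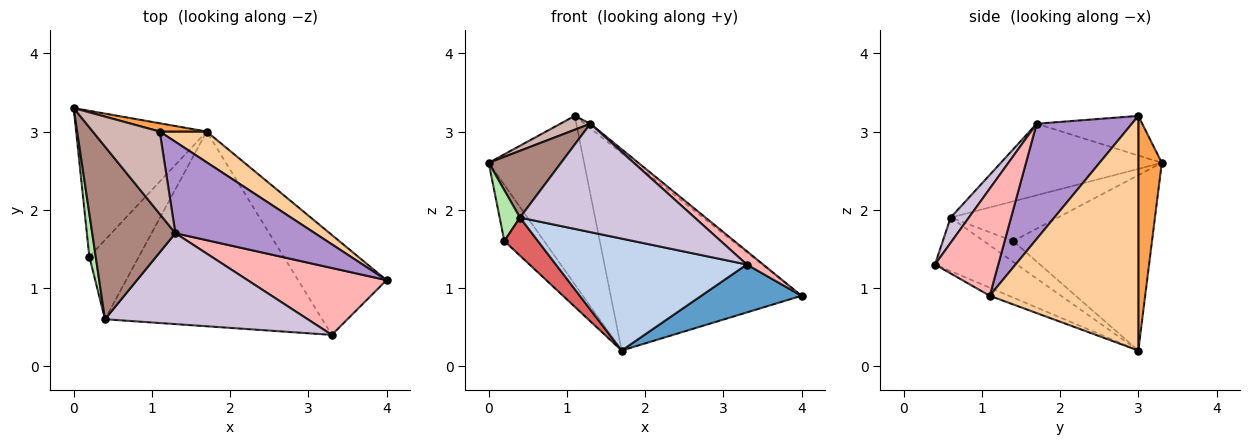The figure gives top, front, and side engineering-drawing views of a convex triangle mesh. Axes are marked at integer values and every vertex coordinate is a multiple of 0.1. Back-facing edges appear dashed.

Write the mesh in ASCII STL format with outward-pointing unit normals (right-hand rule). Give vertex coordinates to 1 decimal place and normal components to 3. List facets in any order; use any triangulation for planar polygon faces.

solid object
 facet normal -0.083 -0.431 -0.899
  outer loop
   vertex 1.7 3.0 0.2
   vertex 4.0 1.1 0.9
   vertex 3.3 0.4 1.3
  endloop
 endfacet
 facet normal -0.209 -0.487 -0.848
  outer loop
   vertex 0.4 0.6 1.9
   vertex 1.7 3.0 0.2
   vertex 3.3 0.4 1.3
  endloop
 endfacet
 facet normal 0.239 0.970 0.048
  outer loop
   vertex 1.1 3.0 3.2
   vertex 1.7 3.0 0.2
   vertex 0.0 3.3 2.6
  endloop
 endfacet
 facet normal 0.610 0.783 0.122
  outer loop
   vertex 1.1 3.0 3.2
   vertex 4.0 1.1 0.9
   vertex 1.7 3.0 0.2
  endloop
 endfacet
 facet normal -0.782 0.224 -0.582
  outer loop
   vertex 0.2 1.4 1.6
   vertex 0.0 3.3 2.6
   vertex 1.7 3.0 0.2
  endloop
 endfacet
 facet normal -0.970 -0.184 0.156
  outer loop
   vertex 0.2 1.4 1.6
   vertex 0.4 0.6 1.9
   vertex 0.0 3.3 2.6
  endloop
 endfacet
 facet normal -0.355 -0.405 -0.843
  outer loop
   vertex 0.2 1.4 1.6
   vertex 1.7 3.0 0.2
   vertex 0.4 0.6 1.9
  endloop
 endfacet
 facet normal 0.603 -0.156 0.782
  outer loop
   vertex 1.3 1.7 3.1
   vertex 3.3 0.4 1.3
   vertex 4.0 1.1 0.9
  endloop
 endfacet
 facet normal 0.636 0.039 0.770
  outer loop
   vertex 1.3 1.7 3.1
   vertex 4.0 1.1 0.9
   vertex 1.1 3.0 3.2
  endloop
 endfacet
 facet normal 0.080 -0.764 0.640
  outer loop
   vertex 1.3 1.7 3.1
   vertex 0.4 0.6 1.9
   vertex 3.3 0.4 1.3
  endloop
 endfacet
 facet normal -0.626 -0.281 0.727
  outer loop
   vertex 1.3 1.7 3.1
   vertex 0.0 3.3 2.6
   vertex 0.4 0.6 1.9
  endloop
 endfacet
 facet normal -0.504 -0.143 0.852
  outer loop
   vertex 1.3 1.7 3.1
   vertex 1.1 3.0 3.2
   vertex 0.0 3.3 2.6
  endloop
 endfacet
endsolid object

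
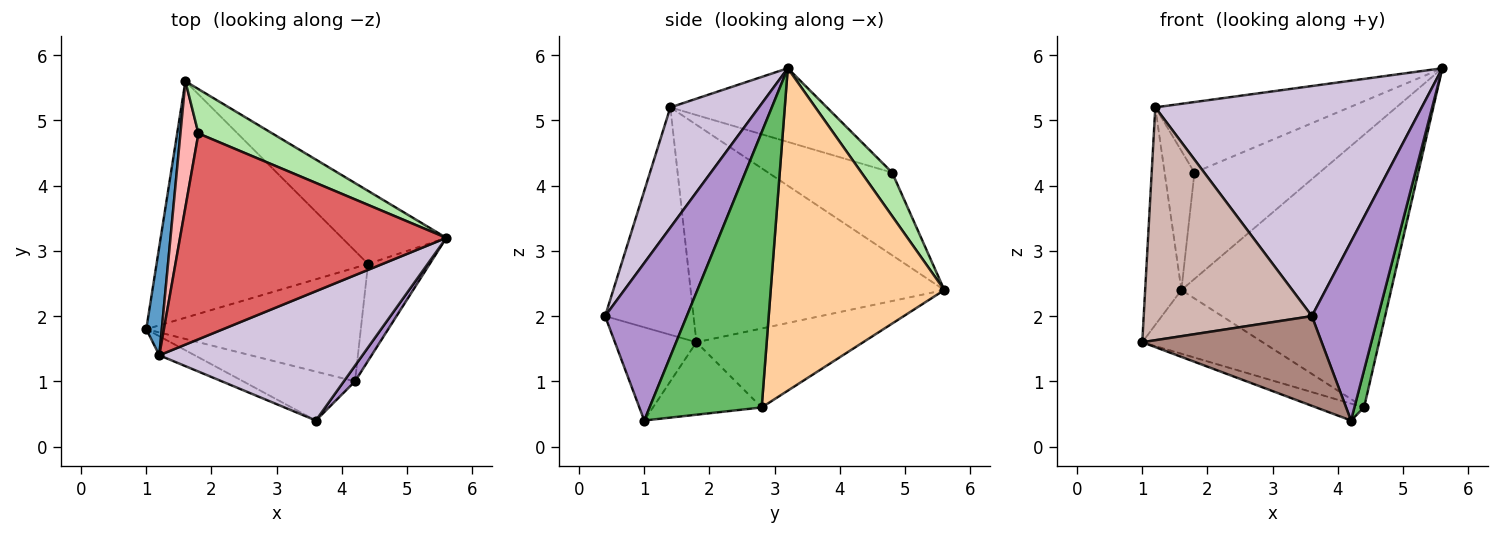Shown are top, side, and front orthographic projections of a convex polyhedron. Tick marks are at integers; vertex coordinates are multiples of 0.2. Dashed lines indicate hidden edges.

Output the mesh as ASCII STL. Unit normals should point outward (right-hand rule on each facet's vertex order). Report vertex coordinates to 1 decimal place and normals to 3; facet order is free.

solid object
 facet normal -0.987 0.141 0.071
  outer loop
   vertex 1.2 1.4 5.2
   vertex 1.6 5.6 2.4
   vertex 1.0 1.8 1.6
  endloop
 endfacet
 facet normal -0.339 0.245 -0.908
  outer loop
   vertex 4.4 2.8 0.6
   vertex 1.0 1.8 1.6
   vertex 1.6 5.6 2.4
  endloop
 endfacet
 facet normal -0.317 0.139 -0.938
  outer loop
   vertex 4.4 2.8 0.6
   vertex 4.2 1.0 0.4
   vertex 1.0 1.8 1.6
  endloop
 endfacet
 facet normal 0.624 0.754 -0.202
  outer loop
   vertex 4.4 2.8 0.6
   vertex 1.6 5.6 2.4
   vertex 5.6 3.2 5.8
  endloop
 endfacet
 facet normal 0.972 -0.084 -0.218
  outer loop
   vertex 4.4 2.8 0.6
   vertex 5.6 3.2 5.8
   vertex 4.2 1.0 0.4
  endloop
 endfacet
 facet normal 0.221 0.900 0.376
  outer loop
   vertex 1.8 4.8 4.2
   vertex 5.6 3.2 5.8
   vertex 1.6 5.6 2.4
  endloop
 endfacet
 facet normal -0.253 0.314 0.915
  outer loop
   vertex 1.8 4.8 4.2
   vertex 1.2 1.4 5.2
   vertex 5.6 3.2 5.8
  endloop
 endfacet
 facet normal -0.951 0.229 0.207
  outer loop
   vertex 1.8 4.8 4.2
   vertex 1.6 5.6 2.4
   vertex 1.2 1.4 5.2
  endloop
 endfacet
 facet normal 0.776 -0.629 0.055
  outer loop
   vertex 3.6 0.4 2.0
   vertex 4.2 1.0 0.4
   vertex 5.6 3.2 5.8
  endloop
 endfacet
 facet normal 0.278 -0.837 0.470
  outer loop
   vertex 3.6 0.4 2.0
   vertex 5.6 3.2 5.8
   vertex 1.2 1.4 5.2
  endloop
 endfacet
 facet normal -0.371 -0.815 -0.445
  outer loop
   vertex 3.6 0.4 2.0
   vertex 1.0 1.8 1.6
   vertex 4.2 1.0 0.4
  endloop
 endfacet
 facet normal -0.464 -0.883 -0.072
  outer loop
   vertex 3.6 0.4 2.0
   vertex 1.2 1.4 5.2
   vertex 1.0 1.8 1.6
  endloop
 endfacet
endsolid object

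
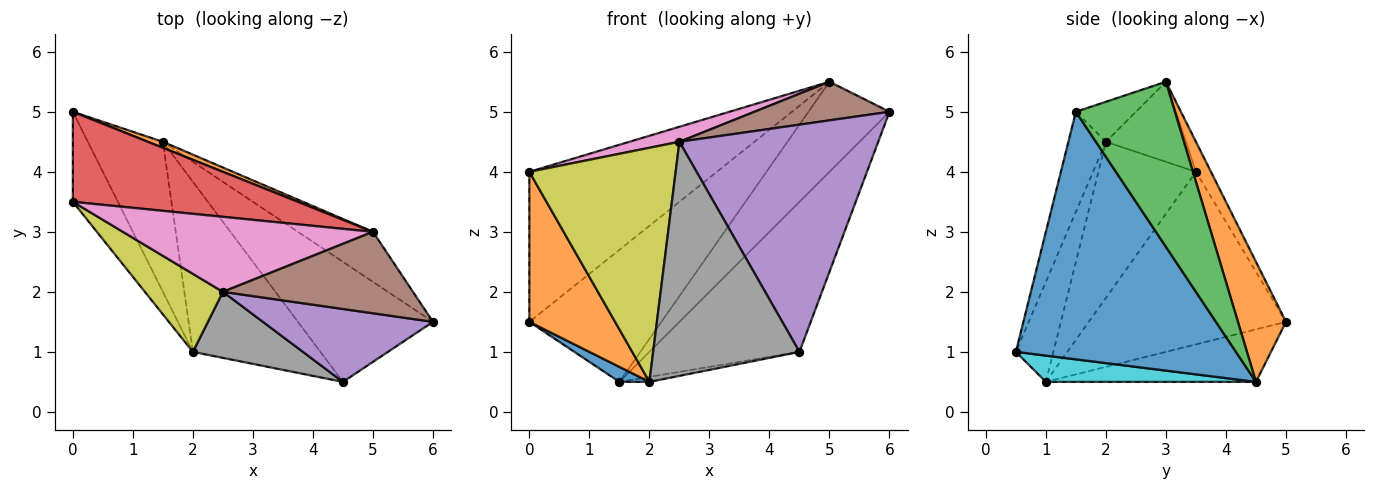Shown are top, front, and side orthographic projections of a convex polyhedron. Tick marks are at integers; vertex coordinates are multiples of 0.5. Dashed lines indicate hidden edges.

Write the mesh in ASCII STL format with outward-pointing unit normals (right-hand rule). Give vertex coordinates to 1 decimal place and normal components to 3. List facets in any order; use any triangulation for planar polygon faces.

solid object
 facet normal 0.753 0.514 -0.411
  outer loop
   vertex 1.5 4.5 0.5
   vertex 6.0 1.5 5.0
   vertex 4.5 0.5 1.0
  endloop
 endfacet
 facet normal 0.341 0.939 0.043
  outer loop
   vertex 5.0 3.0 5.5
   vertex 1.5 4.5 0.5
   vertex 0.0 5.0 1.5
  endloop
 endfacet
 facet normal 0.730 0.597 -0.332
  outer loop
   vertex 5.0 3.0 5.5
   vertex 6.0 1.5 5.0
   vertex 1.5 4.5 0.5
  endloop
 endfacet
 facet normal -0.068 0.855 0.513
  outer loop
   vertex 5.0 3.0 5.5
   vertex 0.0 5.0 1.5
   vertex 0.0 3.5 4.0
  endloop
 endfacet
 facet normal -0.177 -0.937 0.301
  outer loop
   vertex 2.5 2.0 4.5
   vertex 4.5 0.5 1.0
   vertex 6.0 1.5 5.0
  endloop
 endfacet
 facet normal -0.187 -0.421 0.888
  outer loop
   vertex 2.5 2.0 4.5
   vertex 6.0 1.5 5.0
   vertex 5.0 3.0 5.5
  endloop
 endfacet
 facet normal -0.299 -0.187 0.936
  outer loop
   vertex 2.5 2.0 4.5
   vertex 5.0 3.0 5.5
   vertex 0.0 3.5 4.0
  endloop
 endfacet
 facet normal -0.240 -0.934 0.264
  outer loop
   vertex 2.0 1.0 0.5
   vertex 4.5 0.5 1.0
   vertex 2.5 2.0 4.5
  endloop
 endfacet
 facet normal -0.535 -0.802 0.267
  outer loop
   vertex 2.0 1.0 0.5
   vertex 2.5 2.0 4.5
   vertex 0.0 3.5 4.0
  endloop
 endfacet
 facet normal 0.202 0.029 -0.979
  outer loop
   vertex 2.0 1.0 0.5
   vertex 1.5 4.5 0.5
   vertex 4.5 0.5 1.0
  endloop
 endfacet
 facet normal -0.572 -0.082 -0.816
  outer loop
   vertex 2.0 1.0 0.5
   vertex 0.0 5.0 1.5
   vertex 1.5 4.5 0.5
  endloop
 endfacet
 facet normal -0.892 -0.388 -0.233
  outer loop
   vertex 2.0 1.0 0.5
   vertex 0.0 3.5 4.0
   vertex 0.0 5.0 1.5
  endloop
 endfacet
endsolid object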